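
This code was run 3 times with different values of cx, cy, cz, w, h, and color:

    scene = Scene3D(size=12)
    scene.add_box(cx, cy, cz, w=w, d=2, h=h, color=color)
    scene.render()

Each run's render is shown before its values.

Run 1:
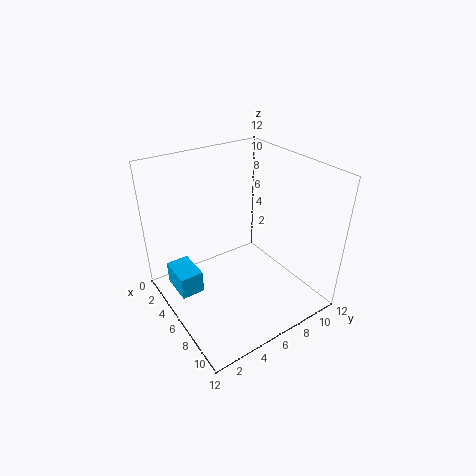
cx = 2; cy = 1; cz = 1; w = 3; h = 2; color = 'deepskyblue'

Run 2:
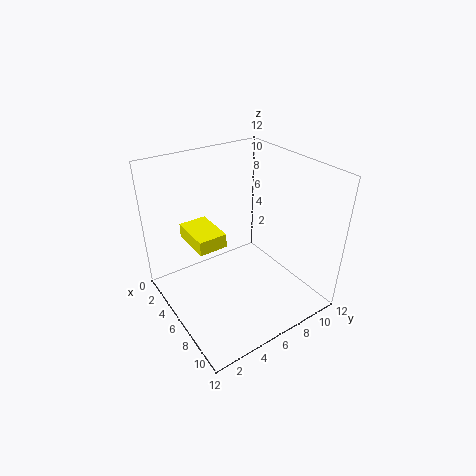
cx = 6; cy = 1; cz = 8; w = 3; h = 1; color = 'yellow'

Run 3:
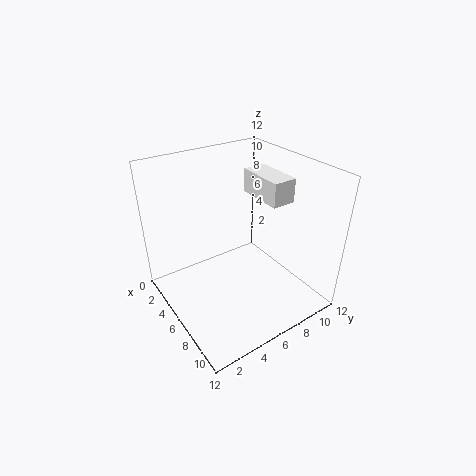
cx = 4; cy = 8; cz = 9; w = 4; h = 2; color = 'white'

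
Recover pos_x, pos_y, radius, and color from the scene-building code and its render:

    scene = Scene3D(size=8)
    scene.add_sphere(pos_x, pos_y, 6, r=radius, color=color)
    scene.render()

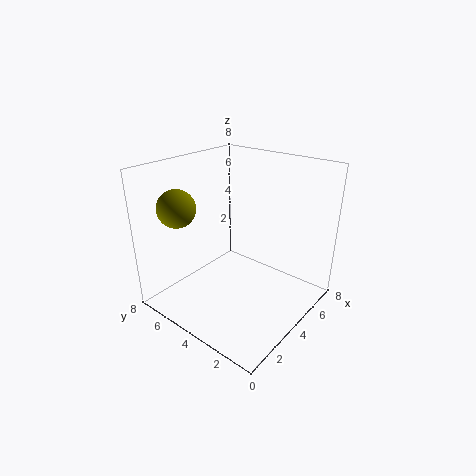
pos_x = 1.5; pos_y = 6; radius = 1; color = 'olive'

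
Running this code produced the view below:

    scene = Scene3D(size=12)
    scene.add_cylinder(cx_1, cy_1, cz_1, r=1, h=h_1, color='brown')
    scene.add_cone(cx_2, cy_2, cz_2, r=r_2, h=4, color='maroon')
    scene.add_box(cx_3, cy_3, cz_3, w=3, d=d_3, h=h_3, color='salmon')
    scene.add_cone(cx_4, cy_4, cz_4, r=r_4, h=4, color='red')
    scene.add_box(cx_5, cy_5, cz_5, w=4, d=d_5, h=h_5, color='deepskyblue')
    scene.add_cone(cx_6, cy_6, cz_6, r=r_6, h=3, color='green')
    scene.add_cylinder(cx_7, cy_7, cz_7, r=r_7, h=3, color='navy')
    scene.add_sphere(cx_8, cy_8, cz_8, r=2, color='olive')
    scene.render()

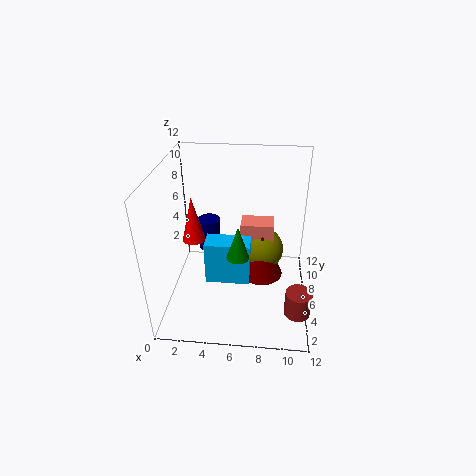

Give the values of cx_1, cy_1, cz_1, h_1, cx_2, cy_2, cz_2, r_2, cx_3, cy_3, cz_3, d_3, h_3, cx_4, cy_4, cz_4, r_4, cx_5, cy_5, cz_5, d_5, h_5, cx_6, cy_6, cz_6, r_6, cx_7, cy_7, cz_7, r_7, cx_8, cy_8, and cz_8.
cx_1 = 11; cy_1 = 2; cz_1 = 2; h_1 = 2; cx_2 = 8; cy_2 = 8; cz_2 = 1; r_2 = 2; cx_3 = 6; cy_3 = 8; cz_3 = 4; d_3 = 2; h_3 = 2; cx_4 = 2; cy_4 = 7; cz_4 = 5; r_4 = 1; cx_5 = 3; cy_5 = 6; cz_5 = 1; d_5 = 2; h_5 = 4; cx_6 = 6; cy_6 = 6; cz_6 = 4; r_6 = 1; cx_7 = 3; cy_7 = 9; cz_7 = 3; r_7 = 1; cx_8 = 8; cy_8 = 9; cz_8 = 3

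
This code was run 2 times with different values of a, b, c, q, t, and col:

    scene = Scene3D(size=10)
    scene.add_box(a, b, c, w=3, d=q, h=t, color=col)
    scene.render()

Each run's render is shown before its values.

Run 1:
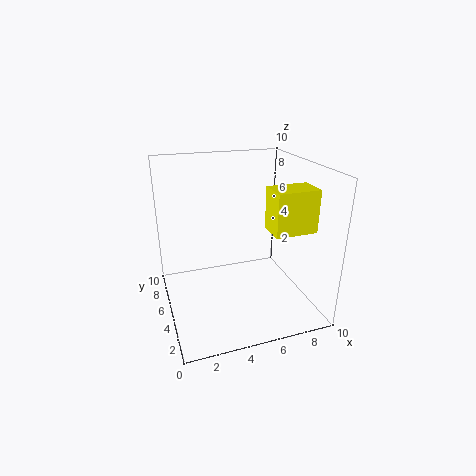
a = 7
b = 3
c = 5.5
q = 2
t = 3
col = 'yellow'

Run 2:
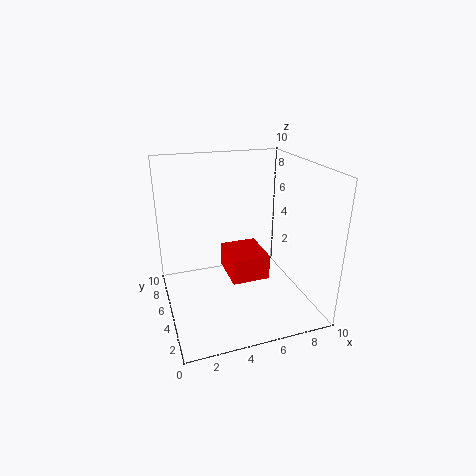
a = 5
b = 6
c = 0.5
q = 3.5
t = 2
col = 'red'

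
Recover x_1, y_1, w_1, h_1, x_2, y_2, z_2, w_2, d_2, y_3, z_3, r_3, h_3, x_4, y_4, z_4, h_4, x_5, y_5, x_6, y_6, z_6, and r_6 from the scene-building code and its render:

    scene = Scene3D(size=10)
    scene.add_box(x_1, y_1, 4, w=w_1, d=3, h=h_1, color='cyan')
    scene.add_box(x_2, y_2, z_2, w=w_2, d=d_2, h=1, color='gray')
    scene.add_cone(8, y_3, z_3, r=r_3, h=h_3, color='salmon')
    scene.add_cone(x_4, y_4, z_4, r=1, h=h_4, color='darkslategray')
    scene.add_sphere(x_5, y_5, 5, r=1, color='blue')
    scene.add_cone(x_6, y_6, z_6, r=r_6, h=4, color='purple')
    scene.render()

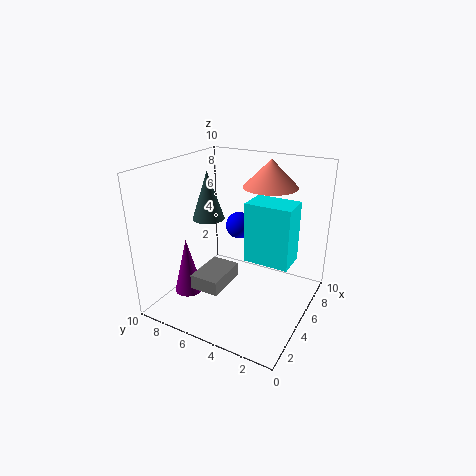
x_1 = 4; y_1 = 1; w_1 = 2; h_1 = 4; x_2 = 2; y_2 = 5; z_2 = 2; w_2 = 3; d_2 = 2; y_3 = 4; z_3 = 8; r_3 = 2; h_3 = 2; x_4 = 3; y_4 = 6; z_4 = 7; h_4 = 3; x_5 = 7; y_5 = 6; x_6 = 3; y_6 = 8; z_6 = 1; r_6 = 1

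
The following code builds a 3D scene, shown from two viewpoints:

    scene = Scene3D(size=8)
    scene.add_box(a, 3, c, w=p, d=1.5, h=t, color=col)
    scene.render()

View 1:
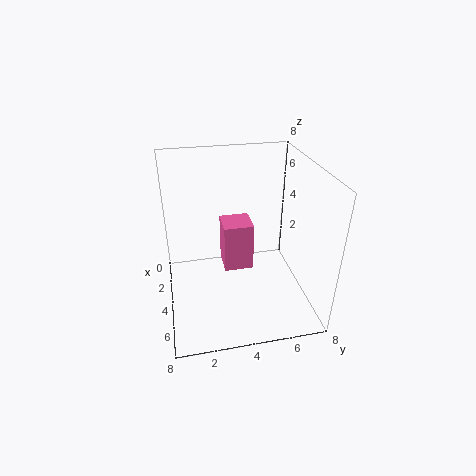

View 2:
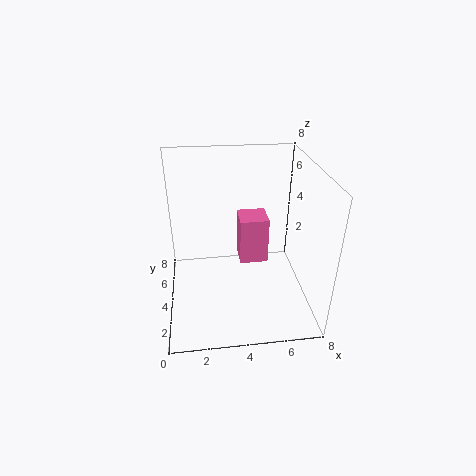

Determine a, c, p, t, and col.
a = 4; c = 3; p = 1.5; t = 2.5; col = 'hotpink'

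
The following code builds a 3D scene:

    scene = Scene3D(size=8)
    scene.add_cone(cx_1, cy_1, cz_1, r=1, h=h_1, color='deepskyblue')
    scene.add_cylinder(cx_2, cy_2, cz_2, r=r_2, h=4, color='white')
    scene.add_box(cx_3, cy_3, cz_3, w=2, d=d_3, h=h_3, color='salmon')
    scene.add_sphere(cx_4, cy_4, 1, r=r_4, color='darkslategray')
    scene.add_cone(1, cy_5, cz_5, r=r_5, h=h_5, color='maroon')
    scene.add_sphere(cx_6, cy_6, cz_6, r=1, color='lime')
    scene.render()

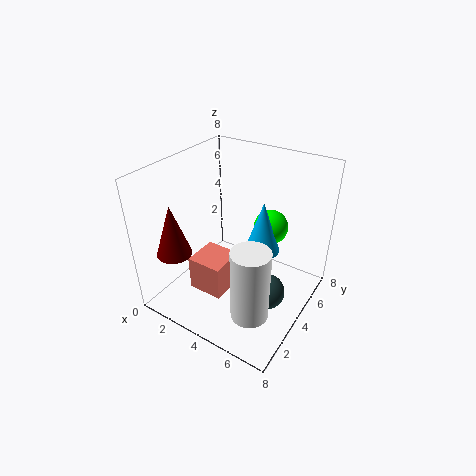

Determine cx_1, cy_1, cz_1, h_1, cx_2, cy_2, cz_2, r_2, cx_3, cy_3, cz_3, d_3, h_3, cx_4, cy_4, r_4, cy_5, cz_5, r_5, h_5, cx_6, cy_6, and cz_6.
cx_1 = 5, cy_1 = 5, cz_1 = 3, h_1 = 3, cx_2 = 6, cy_2 = 2, cz_2 = 1, r_2 = 1, cx_3 = 2, cy_3 = 2, cz_3 = 1, d_3 = 2, h_3 = 2, cx_4 = 6, cy_4 = 4, r_4 = 1, cy_5 = 2, cz_5 = 3, r_5 = 1, h_5 = 3, cx_6 = 5, cy_6 = 6, cz_6 = 4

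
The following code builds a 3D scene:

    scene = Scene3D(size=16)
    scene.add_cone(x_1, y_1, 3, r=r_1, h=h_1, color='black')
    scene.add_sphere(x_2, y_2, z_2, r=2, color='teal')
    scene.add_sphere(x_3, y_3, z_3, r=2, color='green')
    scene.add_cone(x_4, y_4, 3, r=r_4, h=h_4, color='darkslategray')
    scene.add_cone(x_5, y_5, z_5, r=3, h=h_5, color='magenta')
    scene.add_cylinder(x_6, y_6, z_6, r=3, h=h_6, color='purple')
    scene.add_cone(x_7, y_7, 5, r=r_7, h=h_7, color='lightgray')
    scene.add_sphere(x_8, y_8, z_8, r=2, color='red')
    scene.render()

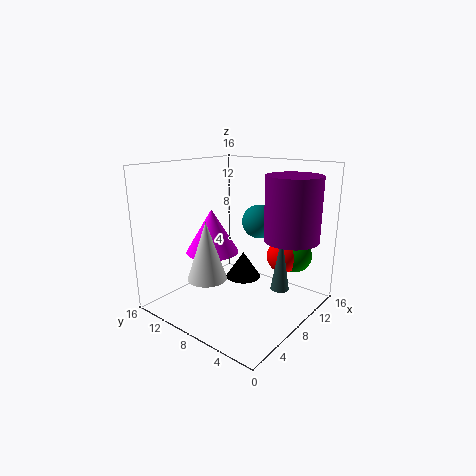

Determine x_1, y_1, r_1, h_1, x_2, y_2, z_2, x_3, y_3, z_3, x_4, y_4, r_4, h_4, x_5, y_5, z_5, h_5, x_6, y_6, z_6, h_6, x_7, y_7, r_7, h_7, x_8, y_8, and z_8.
x_1 = 9, y_1 = 8, r_1 = 2, h_1 = 3, x_2 = 12, y_2 = 8, z_2 = 9, x_3 = 14, y_3 = 4, z_3 = 5, x_4 = 9, y_4 = 3, r_4 = 1, h_4 = 6, x_5 = 7, y_5 = 11, z_5 = 6, h_5 = 5, x_6 = 11, y_6 = 3, z_6 = 8, h_6 = 7, x_7 = 3, y_7 = 8, r_7 = 2, h_7 = 6, x_8 = 13, y_8 = 5, z_8 = 5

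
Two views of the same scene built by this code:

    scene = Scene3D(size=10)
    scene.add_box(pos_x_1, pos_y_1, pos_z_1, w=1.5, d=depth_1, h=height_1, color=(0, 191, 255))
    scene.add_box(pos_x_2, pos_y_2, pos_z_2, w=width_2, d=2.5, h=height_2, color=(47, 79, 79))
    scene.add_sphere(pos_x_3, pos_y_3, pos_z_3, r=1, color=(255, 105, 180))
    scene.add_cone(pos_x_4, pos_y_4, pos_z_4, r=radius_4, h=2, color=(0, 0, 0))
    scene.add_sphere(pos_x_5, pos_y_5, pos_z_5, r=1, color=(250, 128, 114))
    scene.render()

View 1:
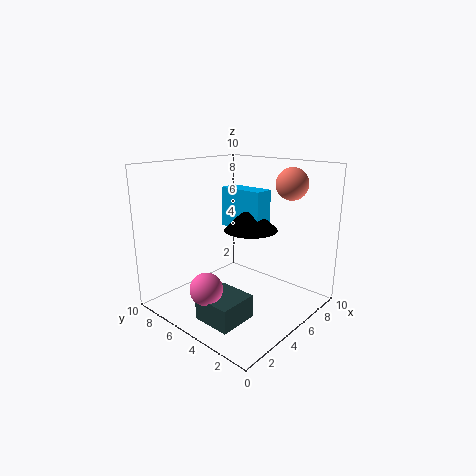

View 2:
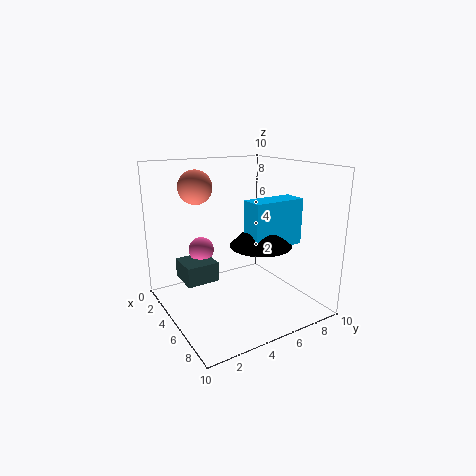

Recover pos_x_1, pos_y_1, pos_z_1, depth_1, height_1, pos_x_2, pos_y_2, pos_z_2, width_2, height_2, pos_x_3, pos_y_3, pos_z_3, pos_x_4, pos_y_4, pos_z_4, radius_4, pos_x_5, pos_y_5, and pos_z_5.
pos_x_1 = 6.5, pos_y_1 = 4.5, pos_z_1 = 5, depth_1 = 3.5, height_1 = 3, pos_x_2 = 0.5, pos_y_2 = 2, pos_z_2 = 1, width_2 = 2.5, height_2 = 1.5, pos_x_3 = 1, pos_y_3 = 4, pos_z_3 = 3, pos_x_4 = 7, pos_y_4 = 5.5, pos_z_4 = 5, radius_4 = 2, pos_x_5 = 6, pos_y_5 = 1.5, pos_z_5 = 9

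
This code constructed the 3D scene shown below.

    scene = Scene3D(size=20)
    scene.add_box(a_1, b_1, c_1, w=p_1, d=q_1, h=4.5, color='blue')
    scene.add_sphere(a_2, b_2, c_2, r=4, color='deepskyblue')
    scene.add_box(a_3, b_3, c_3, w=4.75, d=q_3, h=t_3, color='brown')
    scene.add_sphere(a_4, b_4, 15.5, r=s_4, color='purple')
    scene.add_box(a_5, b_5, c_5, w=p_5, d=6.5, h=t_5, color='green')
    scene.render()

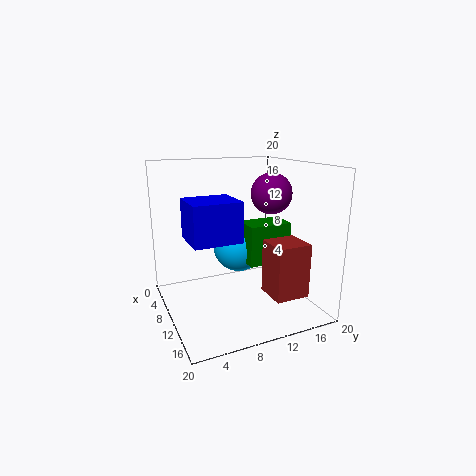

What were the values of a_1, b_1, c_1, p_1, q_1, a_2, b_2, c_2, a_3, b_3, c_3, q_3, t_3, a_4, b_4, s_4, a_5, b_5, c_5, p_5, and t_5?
a_1 = 13.75; b_1 = 1.25; c_1 = 12.5; p_1 = 5; q_1 = 5.5; a_2 = 4.75; b_2 = 12.5; c_2 = 6.75; a_3 = 10.75; b_3 = 13.5; c_3 = 1.75; q_3 = 5; t_3 = 7.75; a_4 = 8.5; b_4 = 16; s_4 = 3; a_5 = 6; b_5 = 12; c_5 = 5.25; p_5 = 4.25; t_5 = 6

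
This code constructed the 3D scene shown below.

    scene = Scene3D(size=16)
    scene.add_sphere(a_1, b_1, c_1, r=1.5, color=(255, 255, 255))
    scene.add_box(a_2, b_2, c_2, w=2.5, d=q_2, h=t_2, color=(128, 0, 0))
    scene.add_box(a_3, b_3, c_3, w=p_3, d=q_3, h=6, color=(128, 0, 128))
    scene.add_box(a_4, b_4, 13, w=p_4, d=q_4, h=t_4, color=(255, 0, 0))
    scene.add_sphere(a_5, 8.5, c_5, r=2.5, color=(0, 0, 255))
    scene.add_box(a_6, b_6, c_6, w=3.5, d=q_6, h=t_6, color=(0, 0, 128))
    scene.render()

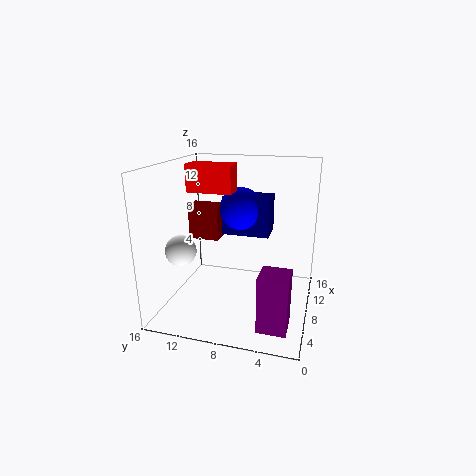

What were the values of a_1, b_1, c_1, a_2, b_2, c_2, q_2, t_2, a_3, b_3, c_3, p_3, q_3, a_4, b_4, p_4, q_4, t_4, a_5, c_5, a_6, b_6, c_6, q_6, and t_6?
a_1 = 2; b_1 = 12; c_1 = 8.5; a_2 = 12.5; b_2 = 12; c_2 = 5.5; q_2 = 4; t_2 = 4.5; a_3 = 2; b_3 = 1.5; c_3 = 0.5; p_3 = 3; q_3 = 3; a_4 = 7; b_4 = 8.5; p_4 = 2.5; q_4 = 5; t_4 = 3; a_5 = 11; c_5 = 10.5; a_6 = 10; b_6 = 5; c_6 = 7.5; q_6 = 5.5; t_6 = 4.5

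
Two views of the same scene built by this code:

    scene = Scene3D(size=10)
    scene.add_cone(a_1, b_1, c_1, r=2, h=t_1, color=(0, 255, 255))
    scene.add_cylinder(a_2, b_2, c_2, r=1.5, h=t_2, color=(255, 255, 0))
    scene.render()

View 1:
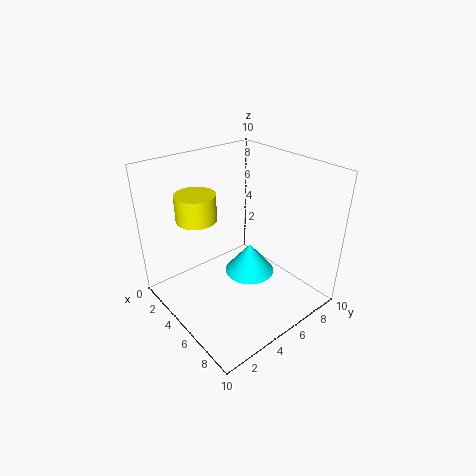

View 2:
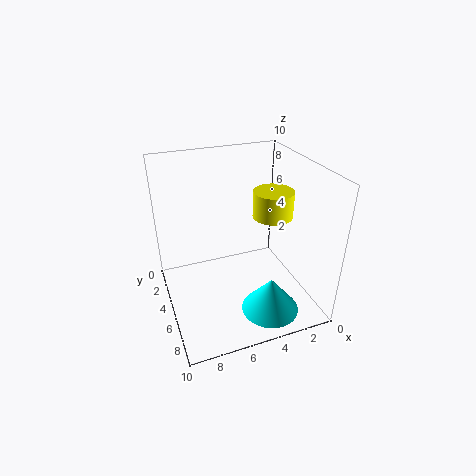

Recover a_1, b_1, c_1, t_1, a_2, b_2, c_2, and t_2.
a_1 = 3.5
b_1 = 7.5
c_1 = 0.25
t_1 = 2.5
a_2 = 1.75
b_2 = 3.75
c_2 = 5.5
t_2 = 2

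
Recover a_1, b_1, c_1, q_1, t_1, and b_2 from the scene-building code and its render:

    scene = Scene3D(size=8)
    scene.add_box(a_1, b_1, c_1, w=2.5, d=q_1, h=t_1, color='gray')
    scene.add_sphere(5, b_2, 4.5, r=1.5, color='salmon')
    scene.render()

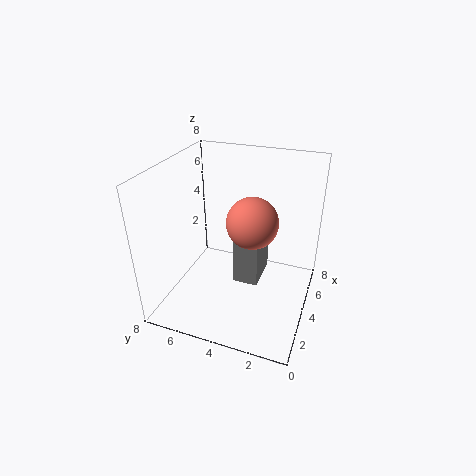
a_1 = 4.5
b_1 = 3
c_1 = 0.5
q_1 = 1.5
t_1 = 3
b_2 = 3.5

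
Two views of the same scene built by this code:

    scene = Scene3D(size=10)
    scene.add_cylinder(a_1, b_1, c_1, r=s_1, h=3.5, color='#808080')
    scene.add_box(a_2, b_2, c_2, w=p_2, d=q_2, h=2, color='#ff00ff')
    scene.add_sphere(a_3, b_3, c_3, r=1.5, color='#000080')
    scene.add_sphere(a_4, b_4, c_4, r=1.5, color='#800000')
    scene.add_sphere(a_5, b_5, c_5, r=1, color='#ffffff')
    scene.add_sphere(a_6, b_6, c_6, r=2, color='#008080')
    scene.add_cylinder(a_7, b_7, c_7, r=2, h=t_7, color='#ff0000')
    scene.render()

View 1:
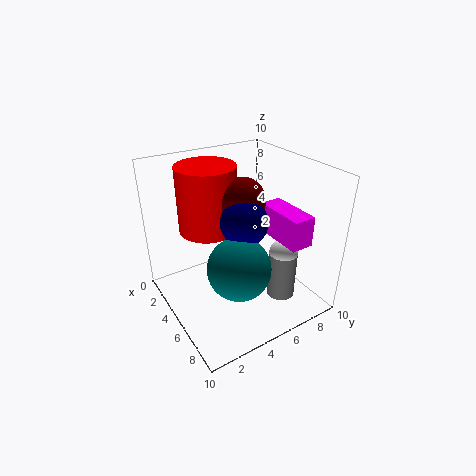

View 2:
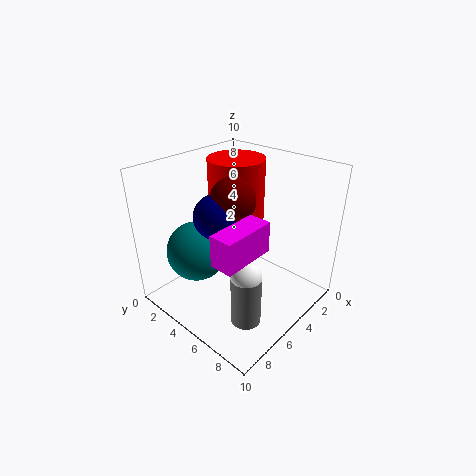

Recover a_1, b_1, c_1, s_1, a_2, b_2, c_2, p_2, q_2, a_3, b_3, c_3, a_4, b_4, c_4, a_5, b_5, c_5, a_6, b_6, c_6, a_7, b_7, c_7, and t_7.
a_1 = 7; b_1 = 7.5; c_1 = 0.5; s_1 = 1; a_2 = 5.5; b_2 = 6.5; c_2 = 5.5; p_2 = 3.5; q_2 = 1.5; a_3 = 6.5; b_3 = 4.5; c_3 = 7; a_4 = 5.5; b_4 = 5; c_4 = 8; a_5 = 7; b_5 = 7.5; c_5 = 4; a_6 = 7.5; b_6 = 3.5; c_6 = 4.5; a_7 = 3.5; b_7 = 3.5; c_7 = 5.5; t_7 = 4.5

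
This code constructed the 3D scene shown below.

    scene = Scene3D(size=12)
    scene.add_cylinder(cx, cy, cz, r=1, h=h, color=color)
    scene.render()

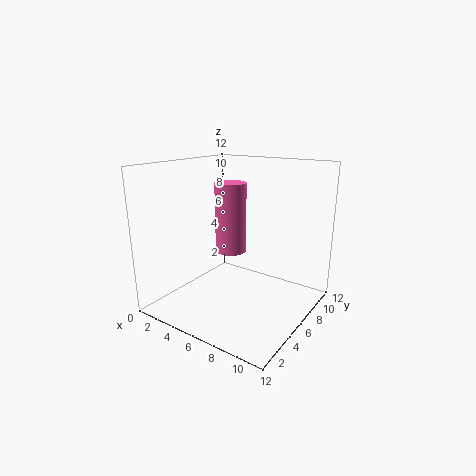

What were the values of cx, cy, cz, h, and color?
cx = 8.5, cy = 1.5, cz = 7, h = 4.5, color = 'hotpink'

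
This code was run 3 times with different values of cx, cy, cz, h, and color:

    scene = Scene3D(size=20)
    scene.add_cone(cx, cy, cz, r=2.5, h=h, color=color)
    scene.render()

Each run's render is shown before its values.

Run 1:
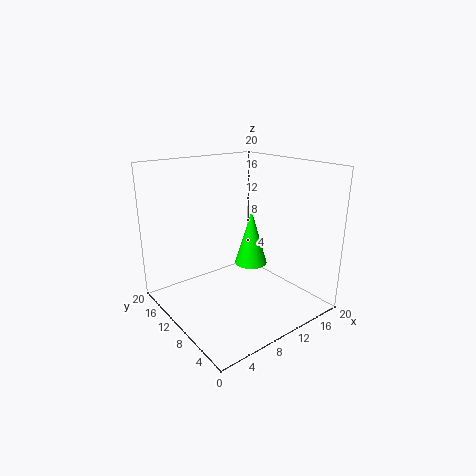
cx = 14.5, cy = 12.5, cz = 4, h = 8.5, color = 'lime'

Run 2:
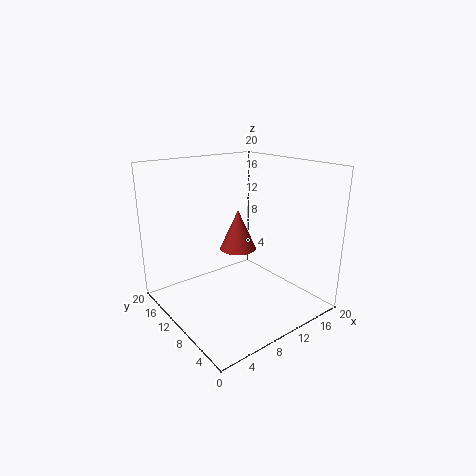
cx = 10, cy = 10, cz = 8.5, h = 5.5, color = 'brown'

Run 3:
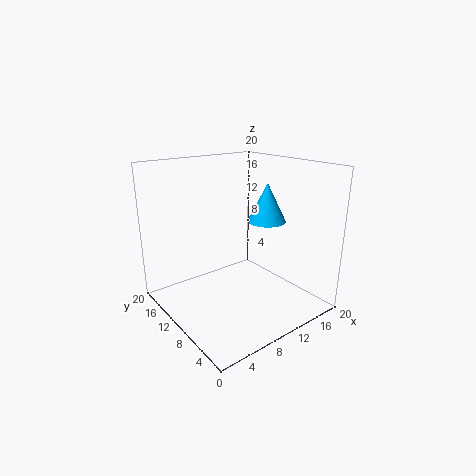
cx = 12, cy = 6.5, cz = 13, h = 5, color = 'deepskyblue'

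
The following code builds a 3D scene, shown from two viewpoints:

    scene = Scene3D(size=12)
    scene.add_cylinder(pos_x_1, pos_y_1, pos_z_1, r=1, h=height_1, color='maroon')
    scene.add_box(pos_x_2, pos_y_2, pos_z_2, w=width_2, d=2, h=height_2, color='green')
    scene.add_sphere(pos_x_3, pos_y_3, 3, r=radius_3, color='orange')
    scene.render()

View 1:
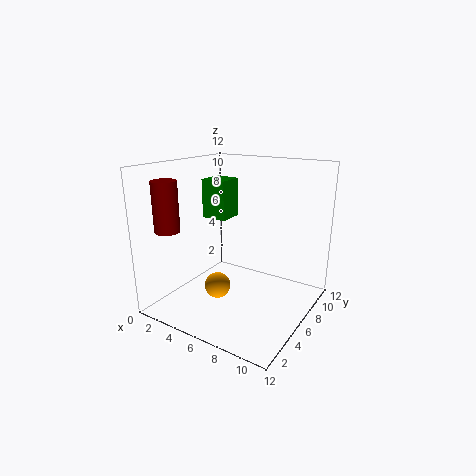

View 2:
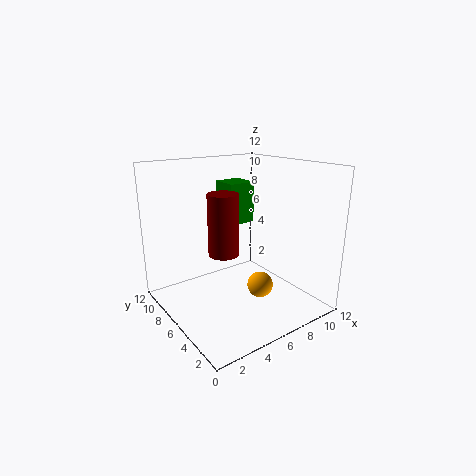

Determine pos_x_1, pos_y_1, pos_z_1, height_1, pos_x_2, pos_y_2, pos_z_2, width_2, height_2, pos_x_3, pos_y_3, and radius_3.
pos_x_1 = 2; pos_y_1 = 2; pos_z_1 = 7; height_1 = 4; pos_x_2 = 4; pos_y_2 = 4; pos_z_2 = 8; width_2 = 2; height_2 = 3; pos_x_3 = 6; pos_y_3 = 3; radius_3 = 1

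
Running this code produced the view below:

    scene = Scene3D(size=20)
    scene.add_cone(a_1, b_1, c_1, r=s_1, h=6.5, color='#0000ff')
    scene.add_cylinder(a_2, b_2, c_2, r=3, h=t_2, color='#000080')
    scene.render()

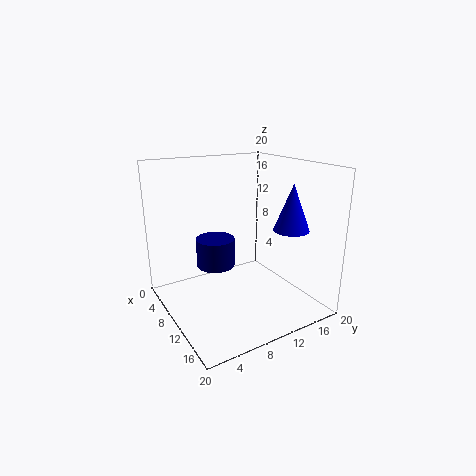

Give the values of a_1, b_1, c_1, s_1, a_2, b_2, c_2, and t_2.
a_1 = 13.5, b_1 = 16.5, c_1 = 11, s_1 = 2.5, a_2 = 4, b_2 = 9.5, c_2 = 3.5, t_2 = 4.5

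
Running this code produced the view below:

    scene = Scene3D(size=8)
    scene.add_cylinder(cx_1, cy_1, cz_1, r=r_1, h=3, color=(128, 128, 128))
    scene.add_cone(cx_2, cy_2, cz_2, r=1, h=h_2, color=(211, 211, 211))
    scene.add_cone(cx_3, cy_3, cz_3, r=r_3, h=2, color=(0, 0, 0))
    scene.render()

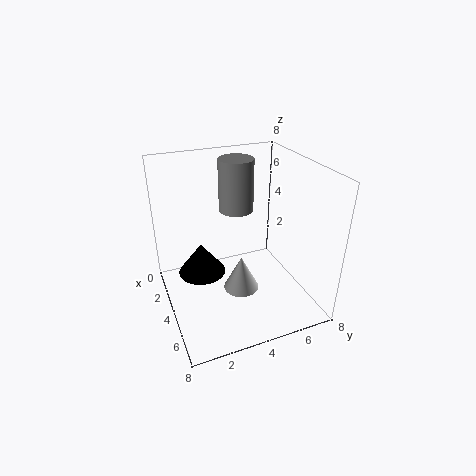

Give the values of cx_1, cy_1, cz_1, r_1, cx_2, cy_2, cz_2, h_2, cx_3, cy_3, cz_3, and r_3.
cx_1 = 2.5; cy_1 = 4.5; cz_1 = 5; r_1 = 1; cx_2 = 4.5; cy_2 = 4; cz_2 = 1; h_2 = 2; cx_3 = 1.5; cy_3 = 2.5; cz_3 = 0.5; r_3 = 1.5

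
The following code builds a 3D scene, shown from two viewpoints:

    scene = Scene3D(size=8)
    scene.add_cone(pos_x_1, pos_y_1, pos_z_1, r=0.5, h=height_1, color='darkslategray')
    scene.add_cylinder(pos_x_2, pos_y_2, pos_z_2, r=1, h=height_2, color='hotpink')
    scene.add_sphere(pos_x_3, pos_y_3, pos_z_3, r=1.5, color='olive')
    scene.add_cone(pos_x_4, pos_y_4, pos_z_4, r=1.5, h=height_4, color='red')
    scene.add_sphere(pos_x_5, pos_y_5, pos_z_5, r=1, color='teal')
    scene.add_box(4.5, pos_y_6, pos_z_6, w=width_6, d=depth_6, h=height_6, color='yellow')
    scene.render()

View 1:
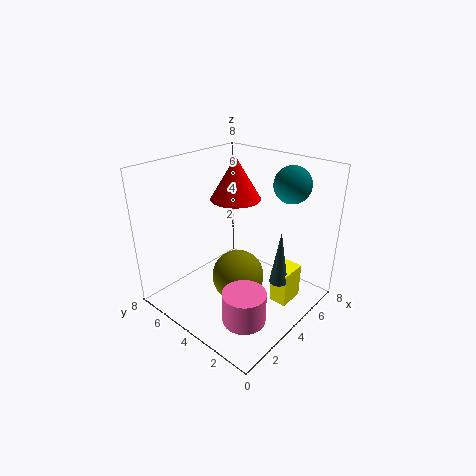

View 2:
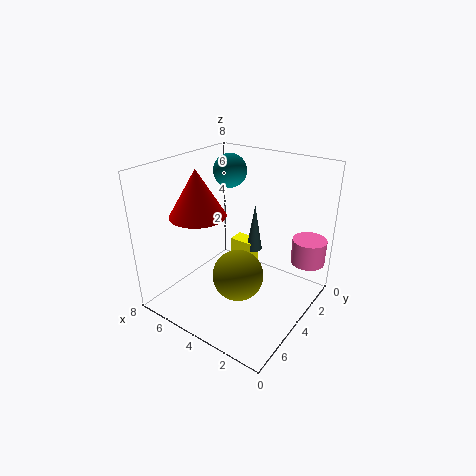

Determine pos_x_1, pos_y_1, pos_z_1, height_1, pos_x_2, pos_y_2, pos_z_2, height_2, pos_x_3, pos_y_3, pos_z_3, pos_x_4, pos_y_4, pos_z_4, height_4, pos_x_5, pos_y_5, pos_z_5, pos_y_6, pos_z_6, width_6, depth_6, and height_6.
pos_x_1 = 4.5; pos_y_1 = 1.5; pos_z_1 = 2; height_1 = 3; pos_x_2 = 1; pos_y_2 = 1; pos_z_2 = 2; height_2 = 1.5; pos_x_3 = 4; pos_y_3 = 4; pos_z_3 = 1.5; pos_x_4 = 5.5; pos_y_4 = 5.5; pos_z_4 = 5.5; height_4 = 2.5; pos_x_5 = 6; pos_y_5 = 2; pos_z_5 = 7; pos_y_6 = 1; pos_z_6 = 0.5; width_6 = 1.5; depth_6 = 1; height_6 = 2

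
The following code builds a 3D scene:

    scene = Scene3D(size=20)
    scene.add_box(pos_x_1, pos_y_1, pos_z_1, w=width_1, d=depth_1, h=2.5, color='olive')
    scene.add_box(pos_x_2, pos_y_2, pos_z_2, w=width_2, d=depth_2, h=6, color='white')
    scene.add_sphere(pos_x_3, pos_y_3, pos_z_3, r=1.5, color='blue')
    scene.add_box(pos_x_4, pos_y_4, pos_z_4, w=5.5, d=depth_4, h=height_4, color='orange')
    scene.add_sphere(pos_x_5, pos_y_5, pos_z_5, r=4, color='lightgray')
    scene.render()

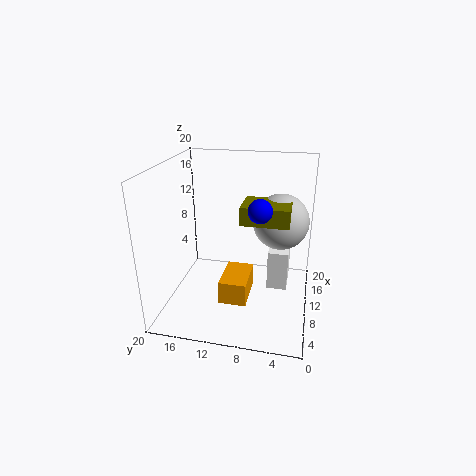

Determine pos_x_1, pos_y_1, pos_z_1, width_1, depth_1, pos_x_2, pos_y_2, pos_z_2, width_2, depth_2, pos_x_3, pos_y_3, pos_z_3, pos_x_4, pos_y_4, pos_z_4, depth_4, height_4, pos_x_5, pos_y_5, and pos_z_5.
pos_x_1 = 8.5
pos_y_1 = 3
pos_z_1 = 12.5
width_1 = 5
depth_1 = 6.5
pos_x_2 = 12
pos_y_2 = 3
pos_z_2 = 1
width_2 = 5.5
depth_2 = 3
pos_x_3 = 6.5
pos_y_3 = 6.5
pos_z_3 = 15.5
pos_x_4 = 3
pos_y_4 = 7.5
pos_z_4 = 4
depth_4 = 3.5
height_4 = 3
pos_x_5 = 13.5
pos_y_5 = 4.5
pos_z_5 = 11.5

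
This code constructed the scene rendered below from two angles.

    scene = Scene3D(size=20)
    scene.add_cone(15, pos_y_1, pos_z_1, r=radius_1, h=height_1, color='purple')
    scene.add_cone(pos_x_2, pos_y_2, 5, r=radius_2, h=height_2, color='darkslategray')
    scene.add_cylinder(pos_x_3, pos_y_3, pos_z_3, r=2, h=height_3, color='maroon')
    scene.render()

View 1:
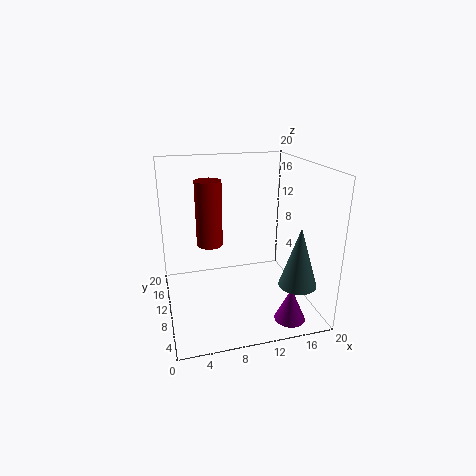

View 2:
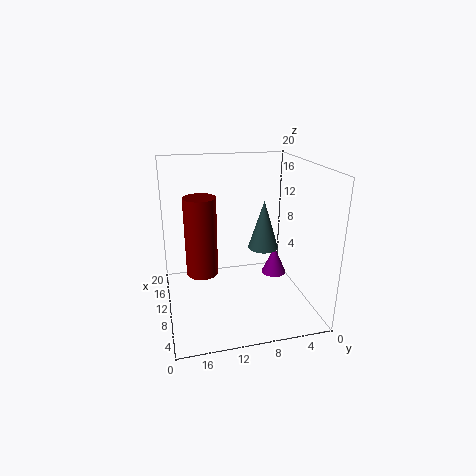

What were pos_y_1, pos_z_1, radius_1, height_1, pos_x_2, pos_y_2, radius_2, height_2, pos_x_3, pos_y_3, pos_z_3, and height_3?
pos_y_1 = 2.5, pos_z_1 = 1, radius_1 = 2, height_1 = 4.5, pos_x_2 = 16.5, pos_y_2 = 4, radius_2 = 2.5, height_2 = 8, pos_x_3 = 7, pos_y_3 = 15.5, pos_z_3 = 7, height_3 = 10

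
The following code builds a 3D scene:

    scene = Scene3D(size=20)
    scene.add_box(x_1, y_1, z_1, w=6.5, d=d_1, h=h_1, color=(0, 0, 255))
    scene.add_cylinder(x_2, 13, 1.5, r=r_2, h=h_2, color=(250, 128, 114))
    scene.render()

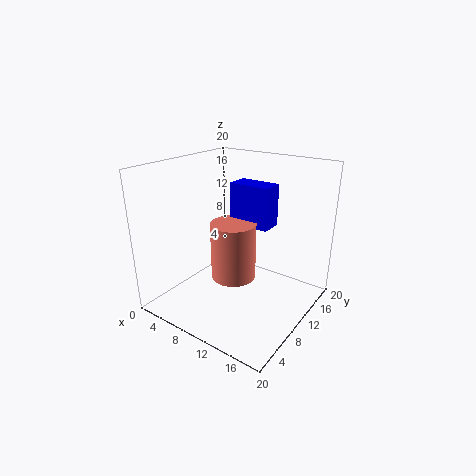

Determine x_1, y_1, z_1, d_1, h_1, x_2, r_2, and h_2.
x_1 = 5
y_1 = 15
z_1 = 9.5
d_1 = 3.5
h_1 = 6.5
x_2 = 7
r_2 = 3.5
h_2 = 9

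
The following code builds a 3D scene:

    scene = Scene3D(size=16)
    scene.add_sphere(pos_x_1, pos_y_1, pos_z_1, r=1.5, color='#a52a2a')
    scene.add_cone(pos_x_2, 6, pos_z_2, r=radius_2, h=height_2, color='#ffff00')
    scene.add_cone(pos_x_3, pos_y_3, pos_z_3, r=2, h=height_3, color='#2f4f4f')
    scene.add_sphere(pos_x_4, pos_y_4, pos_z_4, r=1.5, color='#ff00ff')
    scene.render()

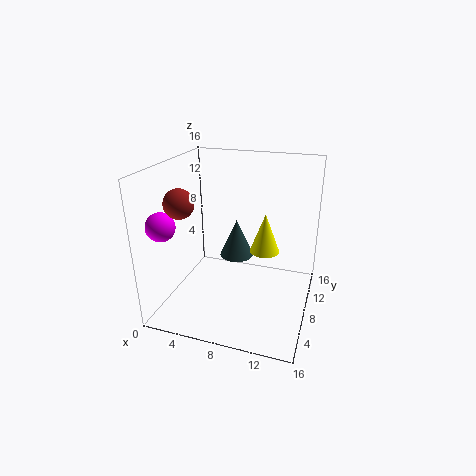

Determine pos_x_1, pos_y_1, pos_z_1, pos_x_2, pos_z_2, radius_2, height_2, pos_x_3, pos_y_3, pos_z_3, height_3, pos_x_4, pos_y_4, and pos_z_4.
pos_x_1 = 3.5, pos_y_1 = 3.5, pos_z_1 = 13, pos_x_2 = 11.5, pos_z_2 = 8, radius_2 = 1.5, height_2 = 4, pos_x_3 = 7, pos_y_3 = 10.5, pos_z_3 = 4.5, height_3 = 4.5, pos_x_4 = 1.5, pos_y_4 = 3, pos_z_4 = 10.5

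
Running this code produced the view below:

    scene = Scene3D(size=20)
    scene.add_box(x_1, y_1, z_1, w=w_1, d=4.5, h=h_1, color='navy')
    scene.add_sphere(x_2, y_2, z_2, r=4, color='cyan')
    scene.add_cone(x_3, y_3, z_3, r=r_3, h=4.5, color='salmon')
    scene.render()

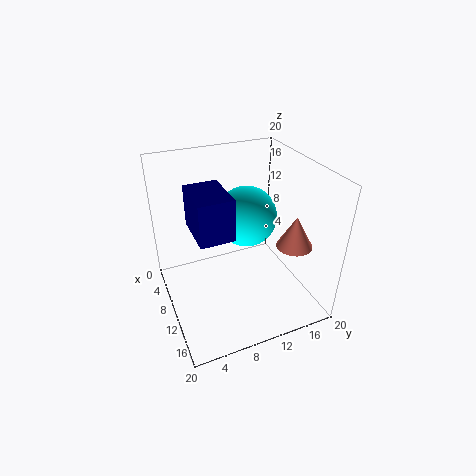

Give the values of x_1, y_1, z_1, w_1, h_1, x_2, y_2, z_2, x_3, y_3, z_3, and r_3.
x_1 = 7.5, y_1 = 3.5, z_1 = 12.5, w_1 = 6.5, h_1 = 5.5, x_2 = 10.5, y_2 = 11, z_2 = 13.5, x_3 = 13.5, y_3 = 17, z_3 = 9, r_3 = 2.5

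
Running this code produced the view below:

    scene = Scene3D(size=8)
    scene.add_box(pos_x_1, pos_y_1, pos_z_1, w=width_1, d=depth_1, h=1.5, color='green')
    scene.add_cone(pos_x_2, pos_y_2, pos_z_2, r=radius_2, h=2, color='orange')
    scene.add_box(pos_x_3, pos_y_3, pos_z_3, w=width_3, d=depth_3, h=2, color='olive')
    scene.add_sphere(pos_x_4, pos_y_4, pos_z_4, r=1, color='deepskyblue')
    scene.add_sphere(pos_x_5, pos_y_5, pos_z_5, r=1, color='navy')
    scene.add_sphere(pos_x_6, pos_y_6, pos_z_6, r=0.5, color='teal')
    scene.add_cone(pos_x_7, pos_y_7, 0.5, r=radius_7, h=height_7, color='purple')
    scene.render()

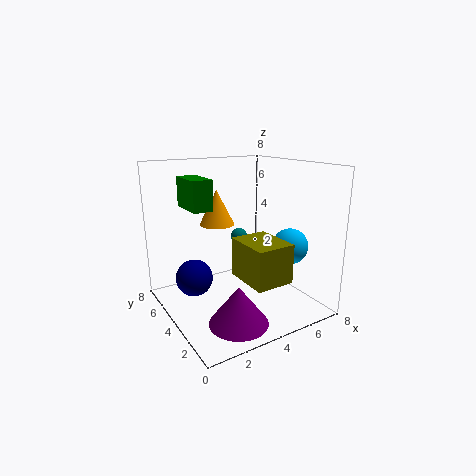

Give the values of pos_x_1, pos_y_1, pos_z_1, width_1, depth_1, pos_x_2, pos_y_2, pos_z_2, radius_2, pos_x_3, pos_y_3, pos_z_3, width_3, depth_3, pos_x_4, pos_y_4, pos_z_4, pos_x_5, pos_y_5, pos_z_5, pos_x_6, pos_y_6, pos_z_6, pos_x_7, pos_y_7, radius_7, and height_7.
pos_x_1 = 1; pos_y_1 = 3; pos_z_1 = 6; width_1 = 1; depth_1 = 2; pos_x_2 = 3.5; pos_y_2 = 5.5; pos_z_2 = 4.5; radius_2 = 1; pos_x_3 = 3; pos_y_3 = 0.5; pos_z_3 = 2.5; width_3 = 2; depth_3 = 2.5; pos_x_4 = 6.5; pos_y_4 = 2.5; pos_z_4 = 3.5; pos_x_5 = 1.5; pos_y_5 = 4.5; pos_z_5 = 2; pos_x_6 = 5; pos_y_6 = 5.5; pos_z_6 = 3.5; pos_x_7 = 2.5; pos_y_7 = 1.5; radius_7 = 1.5; height_7 = 2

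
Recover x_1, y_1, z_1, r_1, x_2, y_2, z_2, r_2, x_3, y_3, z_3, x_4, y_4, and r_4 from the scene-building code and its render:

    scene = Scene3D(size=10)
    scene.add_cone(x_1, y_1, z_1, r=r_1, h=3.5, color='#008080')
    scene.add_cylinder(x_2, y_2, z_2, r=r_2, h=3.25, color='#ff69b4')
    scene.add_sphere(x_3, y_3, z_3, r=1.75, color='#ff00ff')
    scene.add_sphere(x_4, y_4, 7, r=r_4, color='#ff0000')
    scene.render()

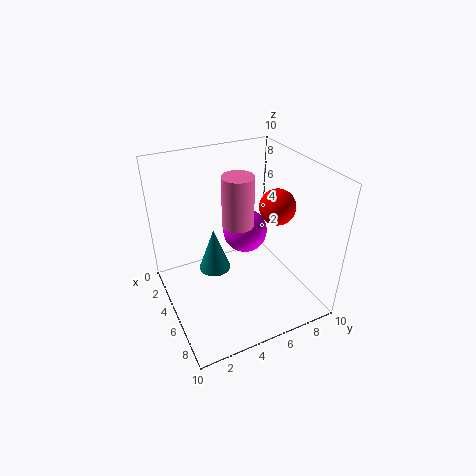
x_1 = 2.25; y_1 = 4.25; z_1 = 0.75; r_1 = 1.25; x_2 = 6; y_2 = 4.5; z_2 = 6.75; r_2 = 1; x_3 = 2.25; y_3 = 7; z_3 = 3.5; x_4 = 5.5; y_4 = 7.75; r_4 = 1.25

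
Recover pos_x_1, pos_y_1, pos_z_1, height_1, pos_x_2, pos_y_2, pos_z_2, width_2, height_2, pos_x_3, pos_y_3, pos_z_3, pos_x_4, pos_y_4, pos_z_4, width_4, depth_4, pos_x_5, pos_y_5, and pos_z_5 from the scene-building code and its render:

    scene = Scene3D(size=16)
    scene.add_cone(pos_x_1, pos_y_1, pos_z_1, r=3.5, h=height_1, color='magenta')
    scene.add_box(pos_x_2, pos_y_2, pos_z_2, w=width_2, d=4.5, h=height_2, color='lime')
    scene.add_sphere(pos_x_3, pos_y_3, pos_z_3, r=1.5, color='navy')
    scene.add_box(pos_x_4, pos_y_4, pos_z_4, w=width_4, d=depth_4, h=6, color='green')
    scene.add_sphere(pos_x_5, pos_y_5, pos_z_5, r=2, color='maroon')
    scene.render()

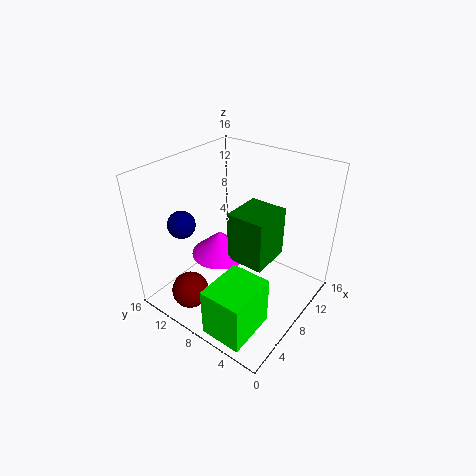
pos_x_1 = 9
pos_y_1 = 11.5
pos_z_1 = 4
height_1 = 3
pos_x_2 = 0.5
pos_y_2 = 2.5
pos_z_2 = 0.5
width_2 = 5.5
height_2 = 5.5
pos_x_3 = 4
pos_y_3 = 12.5
pos_z_3 = 10
pos_x_4 = 8
pos_y_4 = 5
pos_z_4 = 4.5
width_4 = 5
depth_4 = 4.5
pos_x_5 = 2.5
pos_y_5 = 10.5
pos_z_5 = 3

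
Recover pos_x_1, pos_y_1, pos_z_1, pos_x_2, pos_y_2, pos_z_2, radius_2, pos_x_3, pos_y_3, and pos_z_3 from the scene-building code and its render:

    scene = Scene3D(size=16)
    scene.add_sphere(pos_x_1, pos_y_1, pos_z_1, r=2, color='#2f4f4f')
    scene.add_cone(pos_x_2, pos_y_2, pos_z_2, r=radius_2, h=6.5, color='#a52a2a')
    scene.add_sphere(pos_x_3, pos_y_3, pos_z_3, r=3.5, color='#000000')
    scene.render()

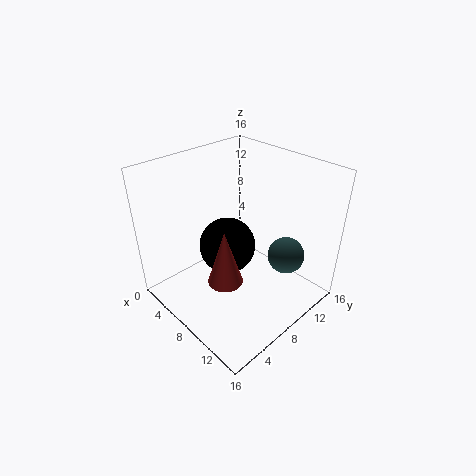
pos_x_1 = 12.5; pos_y_1 = 11; pos_z_1 = 6.5; pos_x_2 = 8; pos_y_2 = 6; pos_z_2 = 3; radius_2 = 2; pos_x_3 = 4.5; pos_y_3 = 9.5; pos_z_3 = 4.5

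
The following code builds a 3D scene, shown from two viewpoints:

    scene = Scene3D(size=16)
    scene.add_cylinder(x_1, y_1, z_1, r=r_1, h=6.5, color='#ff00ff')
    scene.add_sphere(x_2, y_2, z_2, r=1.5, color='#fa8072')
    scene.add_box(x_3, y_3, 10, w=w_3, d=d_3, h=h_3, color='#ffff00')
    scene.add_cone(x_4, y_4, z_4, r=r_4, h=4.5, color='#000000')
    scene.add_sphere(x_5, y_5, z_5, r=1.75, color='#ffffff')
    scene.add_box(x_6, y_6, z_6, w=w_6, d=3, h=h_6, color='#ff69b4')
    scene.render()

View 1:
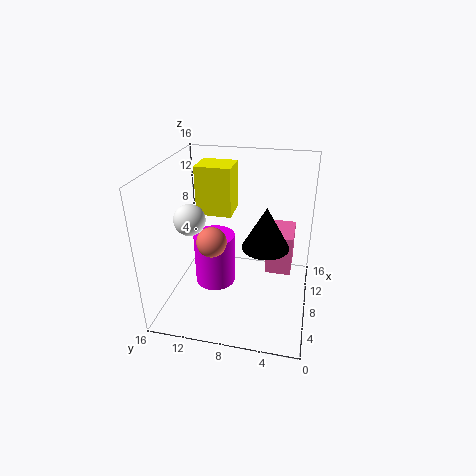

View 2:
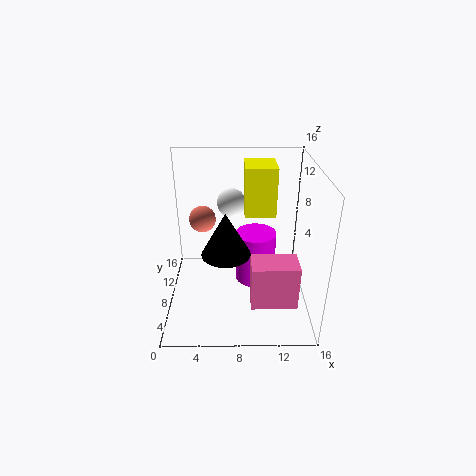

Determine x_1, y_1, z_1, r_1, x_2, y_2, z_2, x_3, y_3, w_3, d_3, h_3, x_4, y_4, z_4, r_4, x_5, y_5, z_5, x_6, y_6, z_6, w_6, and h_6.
x_1 = 10.25, y_1 = 11.5, z_1 = 0.25, r_1 = 2.5, x_2 = 4, y_2 = 9.75, z_2 = 9.5, x_3 = 8.75, y_3 = 9, w_3 = 3.5, d_3 = 4, h_3 = 5.5, x_4 = 6.75, y_4 = 4.75, z_4 = 8, r_4 = 2.5, x_5 = 7.25, y_5 = 13.25, z_5 = 10, x_6 = 9.25, y_6 = 2, z_6 = 3, w_6 = 4.75, h_6 = 4.75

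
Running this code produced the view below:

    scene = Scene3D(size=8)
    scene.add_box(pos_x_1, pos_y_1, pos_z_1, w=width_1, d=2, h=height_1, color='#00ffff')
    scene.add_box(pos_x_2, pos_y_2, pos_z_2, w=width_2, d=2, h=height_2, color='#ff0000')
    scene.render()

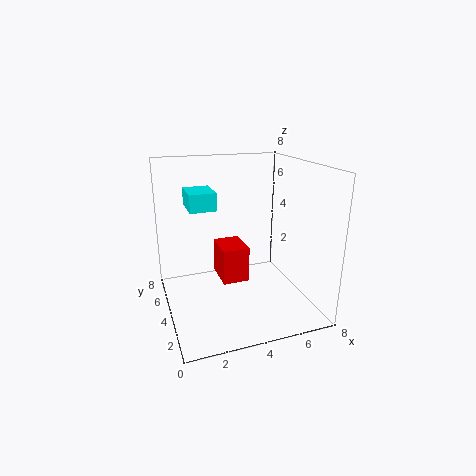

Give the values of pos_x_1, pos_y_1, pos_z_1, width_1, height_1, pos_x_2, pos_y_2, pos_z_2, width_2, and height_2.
pos_x_1 = 1.5
pos_y_1 = 4.5
pos_z_1 = 5.5
width_1 = 1.5
height_1 = 1
pos_x_2 = 3
pos_y_2 = 3.5
pos_z_2 = 1.5
width_2 = 1.5
height_2 = 2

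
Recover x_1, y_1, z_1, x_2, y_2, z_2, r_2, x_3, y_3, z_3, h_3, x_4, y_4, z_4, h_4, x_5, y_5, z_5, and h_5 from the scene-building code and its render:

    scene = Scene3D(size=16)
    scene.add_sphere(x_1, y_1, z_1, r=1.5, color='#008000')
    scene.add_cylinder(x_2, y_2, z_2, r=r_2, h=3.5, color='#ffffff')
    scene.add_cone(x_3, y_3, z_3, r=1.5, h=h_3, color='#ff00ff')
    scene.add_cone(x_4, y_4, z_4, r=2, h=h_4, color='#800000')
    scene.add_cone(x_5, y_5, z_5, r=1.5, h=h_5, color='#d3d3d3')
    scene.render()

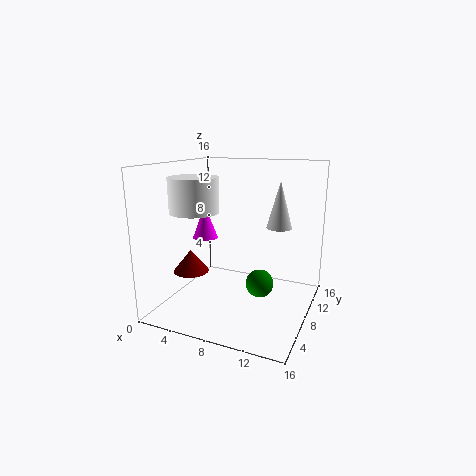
x_1 = 11; y_1 = 7; z_1 = 3.5; x_2 = 5; y_2 = 4; z_2 = 11.5; r_2 = 2.5; x_3 = 3; y_3 = 9.5; z_3 = 7; h_3 = 4; x_4 = 3; y_4 = 6; z_4 = 4; h_4 = 2.5; x_5 = 11.5; y_5 = 12; z_5 = 8.5; h_5 = 5.5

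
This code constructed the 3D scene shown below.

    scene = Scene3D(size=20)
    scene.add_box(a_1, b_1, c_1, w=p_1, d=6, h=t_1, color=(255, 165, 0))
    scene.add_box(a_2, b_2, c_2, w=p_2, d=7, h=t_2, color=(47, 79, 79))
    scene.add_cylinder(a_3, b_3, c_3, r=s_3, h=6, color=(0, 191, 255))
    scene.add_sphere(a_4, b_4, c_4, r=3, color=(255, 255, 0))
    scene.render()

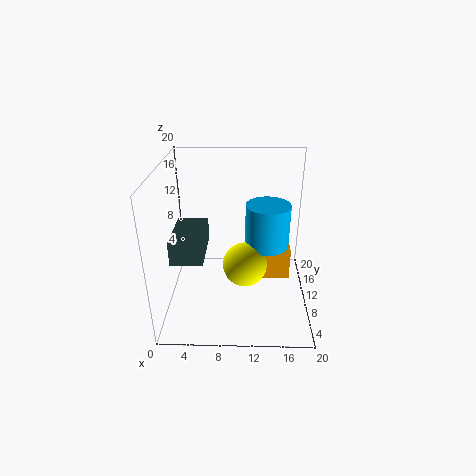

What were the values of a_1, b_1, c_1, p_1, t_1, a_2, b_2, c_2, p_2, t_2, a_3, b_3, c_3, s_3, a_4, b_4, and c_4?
a_1 = 13, b_1 = 13, c_1 = 1, p_1 = 5, t_1 = 5, a_2 = 2, b_2 = 3, c_2 = 10, p_2 = 4, t_2 = 3, a_3 = 14, b_3 = 10, c_3 = 9, s_3 = 3, a_4 = 11, b_4 = 8, c_4 = 7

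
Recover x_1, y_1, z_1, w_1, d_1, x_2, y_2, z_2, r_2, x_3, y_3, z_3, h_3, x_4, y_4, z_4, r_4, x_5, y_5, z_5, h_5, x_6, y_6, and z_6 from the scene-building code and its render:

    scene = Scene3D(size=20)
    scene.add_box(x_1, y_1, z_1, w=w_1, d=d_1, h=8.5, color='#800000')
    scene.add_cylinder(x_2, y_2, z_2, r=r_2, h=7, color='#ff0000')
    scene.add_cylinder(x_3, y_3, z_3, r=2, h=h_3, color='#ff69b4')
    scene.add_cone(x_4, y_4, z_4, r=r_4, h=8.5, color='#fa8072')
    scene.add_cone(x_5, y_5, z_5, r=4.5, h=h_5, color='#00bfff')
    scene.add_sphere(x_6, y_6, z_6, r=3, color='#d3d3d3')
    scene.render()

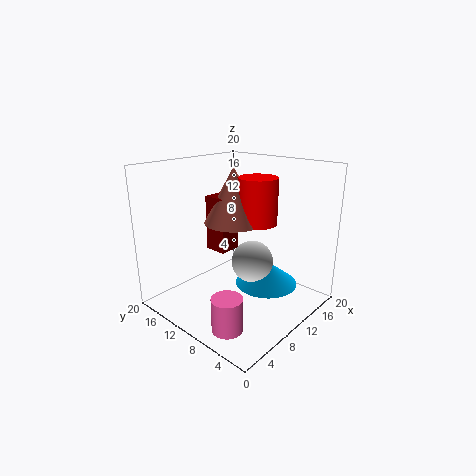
x_1 = 11; y_1 = 14; z_1 = 6; w_1 = 3.5; d_1 = 3.5; x_2 = 15.5; y_2 = 11; z_2 = 10.5; r_2 = 3; x_3 = 3.5; y_3 = 6; z_3 = 0.5; h_3 = 4.5; x_4 = 13.5; y_4 = 14; z_4 = 10.5; r_4 = 4.5; x_5 = 13.5; y_5 = 7.5; z_5 = 2.5; h_5 = 3.5; x_6 = 12; y_6 = 9; z_6 = 6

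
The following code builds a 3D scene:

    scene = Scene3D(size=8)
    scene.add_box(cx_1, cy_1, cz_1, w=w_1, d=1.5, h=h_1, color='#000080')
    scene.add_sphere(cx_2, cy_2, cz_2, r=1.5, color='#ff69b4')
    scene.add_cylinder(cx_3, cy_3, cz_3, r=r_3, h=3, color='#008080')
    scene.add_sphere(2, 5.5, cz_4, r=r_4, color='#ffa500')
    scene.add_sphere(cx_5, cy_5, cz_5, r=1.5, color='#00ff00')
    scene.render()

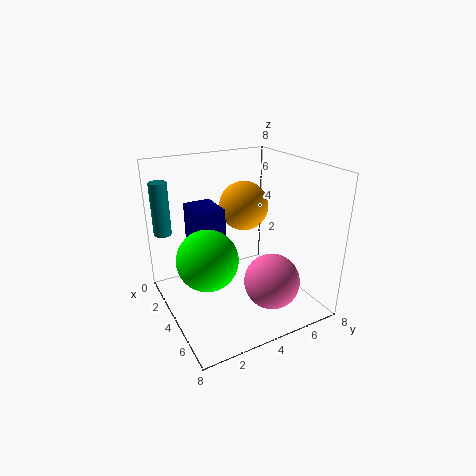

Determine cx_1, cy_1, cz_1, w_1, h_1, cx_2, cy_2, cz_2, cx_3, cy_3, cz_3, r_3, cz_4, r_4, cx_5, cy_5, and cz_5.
cx_1 = 2.5; cy_1 = 1.5; cz_1 = 2.5; w_1 = 2; h_1 = 3.5; cx_2 = 6; cy_2 = 5; cz_2 = 2; cx_3 = 1.5; cy_3 = 0.5; cz_3 = 4; r_3 = 0.5; cz_4 = 5; r_4 = 1.5; cx_5 = 5.5; cy_5 = 1.5; cz_5 = 4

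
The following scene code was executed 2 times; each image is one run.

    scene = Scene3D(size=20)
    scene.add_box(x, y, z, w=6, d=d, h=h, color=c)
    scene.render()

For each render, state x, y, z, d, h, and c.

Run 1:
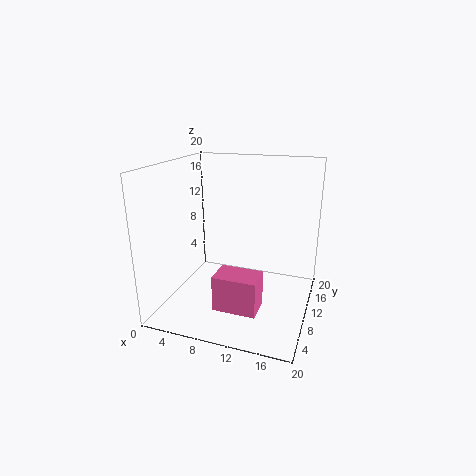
x = 8
y = 5
z = 1
d = 4
h = 5
c = 'hotpink'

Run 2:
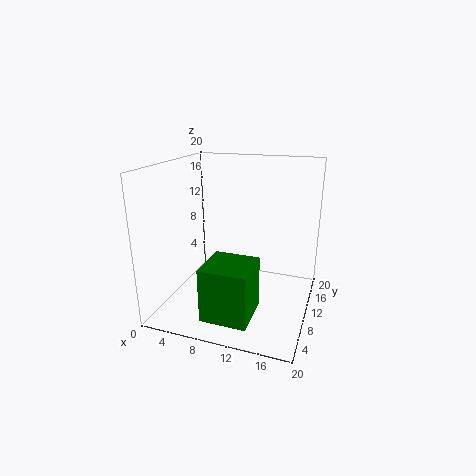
x = 8
y = 1
z = 2
d = 6
h = 7
c = 'green'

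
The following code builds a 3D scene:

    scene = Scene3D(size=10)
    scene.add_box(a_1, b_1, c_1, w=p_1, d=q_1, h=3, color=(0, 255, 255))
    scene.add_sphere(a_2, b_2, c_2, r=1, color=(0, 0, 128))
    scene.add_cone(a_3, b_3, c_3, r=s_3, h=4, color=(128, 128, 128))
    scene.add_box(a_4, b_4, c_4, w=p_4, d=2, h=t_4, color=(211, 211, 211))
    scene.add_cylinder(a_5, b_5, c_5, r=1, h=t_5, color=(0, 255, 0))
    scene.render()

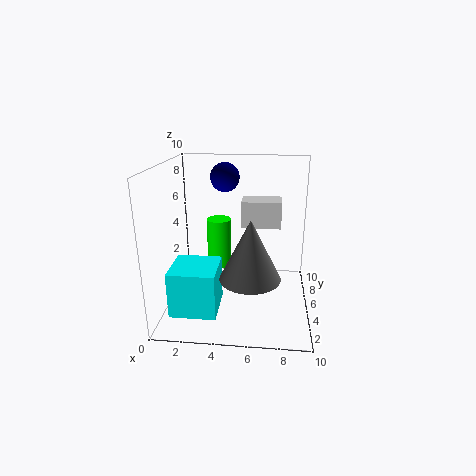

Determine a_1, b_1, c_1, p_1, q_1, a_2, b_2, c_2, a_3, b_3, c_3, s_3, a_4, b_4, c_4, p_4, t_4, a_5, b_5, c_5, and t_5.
a_1 = 1; b_1 = 1; c_1 = 1; p_1 = 3; q_1 = 3; a_2 = 4; b_2 = 6; c_2 = 9; a_3 = 6; b_3 = 3; c_3 = 3; s_3 = 2; a_4 = 5; b_4 = 7; c_4 = 5; p_4 = 3; t_4 = 2; a_5 = 3; b_5 = 9; c_5 = 1; t_5 = 4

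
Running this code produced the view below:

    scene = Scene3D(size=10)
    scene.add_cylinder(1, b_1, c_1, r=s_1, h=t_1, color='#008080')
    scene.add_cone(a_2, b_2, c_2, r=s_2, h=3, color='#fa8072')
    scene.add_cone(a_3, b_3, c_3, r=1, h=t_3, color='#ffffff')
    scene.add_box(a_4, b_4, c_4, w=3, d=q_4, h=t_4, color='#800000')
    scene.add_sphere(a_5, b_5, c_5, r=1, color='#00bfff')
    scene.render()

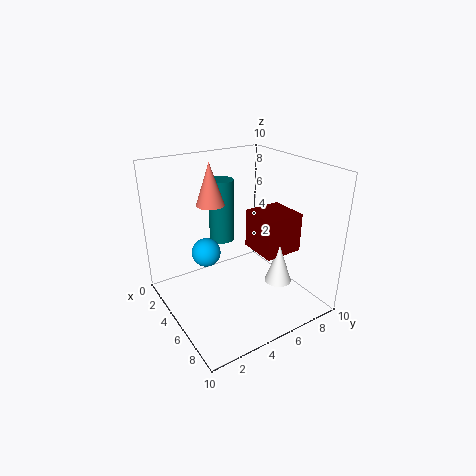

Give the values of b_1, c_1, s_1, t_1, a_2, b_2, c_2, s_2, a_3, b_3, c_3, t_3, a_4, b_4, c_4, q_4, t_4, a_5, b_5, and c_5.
b_1 = 6; c_1 = 3; s_1 = 1; t_1 = 5; a_2 = 3; b_2 = 4; c_2 = 7; s_2 = 1; a_3 = 6; b_3 = 8; c_3 = 1; t_3 = 3; a_4 = 3; b_4 = 7; c_4 = 3; q_4 = 3; t_4 = 3; a_5 = 4; b_5 = 3; c_5 = 4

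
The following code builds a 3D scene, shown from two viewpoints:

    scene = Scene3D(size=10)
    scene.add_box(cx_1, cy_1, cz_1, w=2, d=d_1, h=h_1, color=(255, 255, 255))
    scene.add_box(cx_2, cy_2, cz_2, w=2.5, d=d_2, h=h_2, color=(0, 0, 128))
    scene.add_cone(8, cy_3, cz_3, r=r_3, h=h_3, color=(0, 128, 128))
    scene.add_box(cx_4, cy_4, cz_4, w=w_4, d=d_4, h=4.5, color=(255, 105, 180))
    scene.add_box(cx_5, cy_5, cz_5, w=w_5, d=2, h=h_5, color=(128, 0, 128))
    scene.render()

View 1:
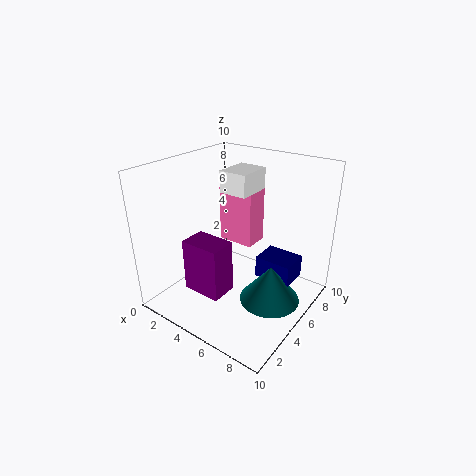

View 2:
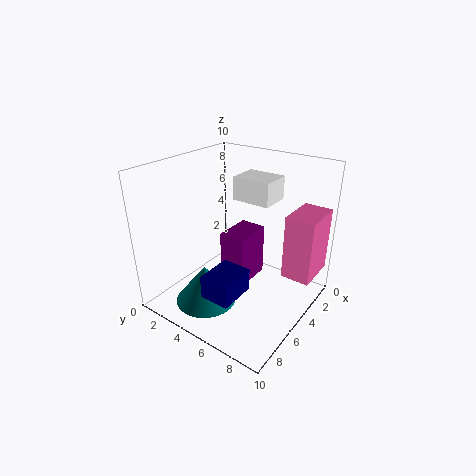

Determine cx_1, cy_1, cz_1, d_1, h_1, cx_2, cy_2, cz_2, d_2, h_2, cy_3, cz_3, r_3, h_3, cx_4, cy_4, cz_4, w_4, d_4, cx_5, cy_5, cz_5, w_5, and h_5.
cx_1 = 3.5, cy_1 = 5, cz_1 = 8, d_1 = 2.5, h_1 = 1.5, cx_2 = 6.5, cy_2 = 5, cz_2 = 2.5, d_2 = 2, h_2 = 1.5, cy_3 = 4.5, cz_3 = 1.5, r_3 = 2, h_3 = 2.5, cx_4 = 1, cy_4 = 8, cz_4 = 2.5, w_4 = 3, d_4 = 2, cx_5 = 1.5, cy_5 = 3, cz_5 = 0.5, w_5 = 3, h_5 = 4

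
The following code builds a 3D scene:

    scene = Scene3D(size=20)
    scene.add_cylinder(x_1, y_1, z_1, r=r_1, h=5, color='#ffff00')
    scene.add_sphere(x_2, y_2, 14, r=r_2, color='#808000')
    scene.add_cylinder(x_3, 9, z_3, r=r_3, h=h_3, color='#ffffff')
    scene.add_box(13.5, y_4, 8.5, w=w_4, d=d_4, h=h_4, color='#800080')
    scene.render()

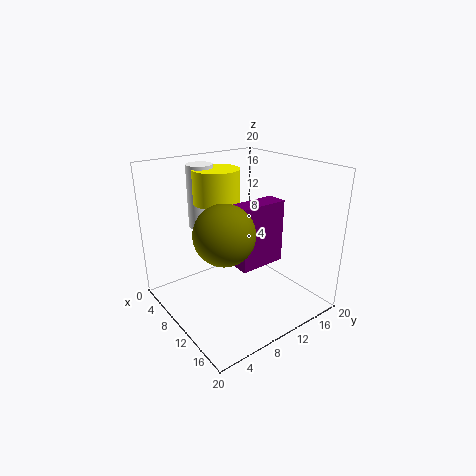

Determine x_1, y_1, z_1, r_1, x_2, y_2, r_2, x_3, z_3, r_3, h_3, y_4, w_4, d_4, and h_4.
x_1 = 4; y_1 = 10.5; z_1 = 13.5; r_1 = 3.5; x_2 = 15.5; y_2 = 4; r_2 = 3.5; x_3 = 2; z_3 = 9.5; r_3 = 2; h_3 = 9.5; y_4 = 6.5; w_4 = 2.5; d_4 = 6; h_4 = 8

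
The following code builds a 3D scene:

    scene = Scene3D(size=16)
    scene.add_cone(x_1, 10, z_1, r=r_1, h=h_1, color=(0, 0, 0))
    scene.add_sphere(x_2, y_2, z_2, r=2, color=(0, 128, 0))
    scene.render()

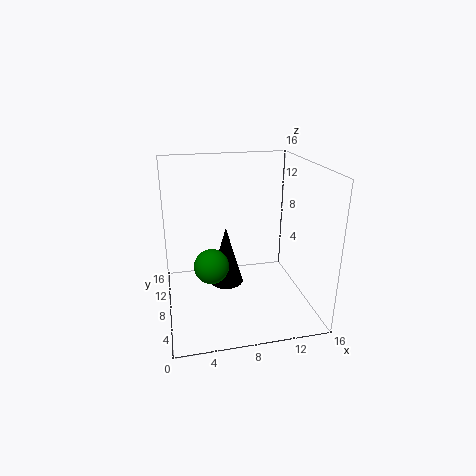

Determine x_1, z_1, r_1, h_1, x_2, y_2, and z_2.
x_1 = 7; z_1 = 1.5; r_1 = 2; h_1 = 7; x_2 = 5; y_2 = 8.5; z_2 = 4.5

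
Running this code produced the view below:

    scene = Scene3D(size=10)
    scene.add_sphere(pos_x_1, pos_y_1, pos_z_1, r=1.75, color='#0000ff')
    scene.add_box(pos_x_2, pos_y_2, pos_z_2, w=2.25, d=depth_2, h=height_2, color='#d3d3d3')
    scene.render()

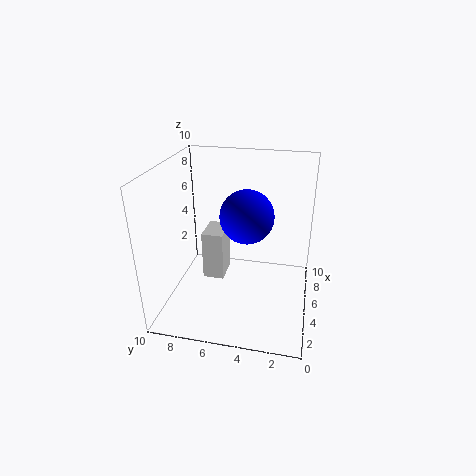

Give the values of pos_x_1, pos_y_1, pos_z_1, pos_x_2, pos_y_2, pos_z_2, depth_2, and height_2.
pos_x_1 = 4.25; pos_y_1 = 4.25; pos_z_1 = 7; pos_x_2 = 4.5; pos_y_2 = 6; pos_z_2 = 1.75; depth_2 = 1.5; height_2 = 3.5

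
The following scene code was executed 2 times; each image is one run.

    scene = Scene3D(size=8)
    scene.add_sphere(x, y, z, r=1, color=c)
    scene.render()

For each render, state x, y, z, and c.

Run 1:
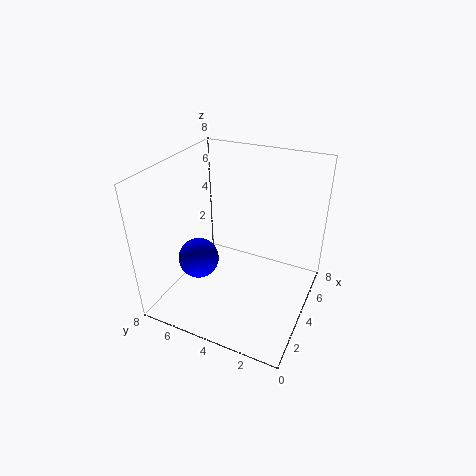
x = 1.5, y = 5, z = 4, c = 'blue'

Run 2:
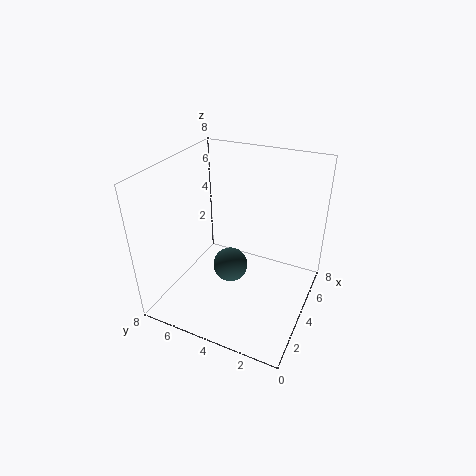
x = 4, y = 4.5, z = 2, c = 'darkslategray'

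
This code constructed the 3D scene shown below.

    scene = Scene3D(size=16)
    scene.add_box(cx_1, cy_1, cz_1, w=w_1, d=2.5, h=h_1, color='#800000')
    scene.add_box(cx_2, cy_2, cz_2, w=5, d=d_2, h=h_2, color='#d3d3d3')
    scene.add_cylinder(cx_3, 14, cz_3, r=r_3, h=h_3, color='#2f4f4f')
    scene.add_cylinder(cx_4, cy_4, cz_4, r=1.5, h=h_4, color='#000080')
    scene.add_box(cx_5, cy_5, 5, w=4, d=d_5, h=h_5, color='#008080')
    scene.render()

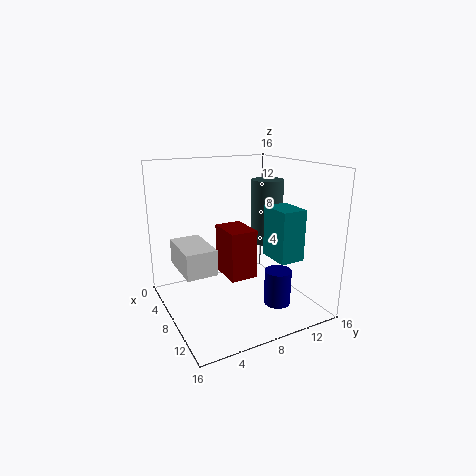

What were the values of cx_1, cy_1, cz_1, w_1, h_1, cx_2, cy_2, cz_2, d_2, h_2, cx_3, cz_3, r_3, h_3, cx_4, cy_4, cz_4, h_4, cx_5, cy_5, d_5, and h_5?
cx_1 = 11; cy_1 = 4; cz_1 = 6.5; w_1 = 3.5; h_1 = 4.5; cx_2 = 7.5; cy_2 = 0.5; cz_2 = 6.5; d_2 = 3; h_2 = 2.5; cx_3 = 4.5; cz_3 = 5.5; r_3 = 2; h_3 = 8; cx_4 = 11; cy_4 = 11.5; cz_4 = 0.5; h_4 = 4; cx_5 = 7; cy_5 = 12; d_5 = 3; h_5 = 6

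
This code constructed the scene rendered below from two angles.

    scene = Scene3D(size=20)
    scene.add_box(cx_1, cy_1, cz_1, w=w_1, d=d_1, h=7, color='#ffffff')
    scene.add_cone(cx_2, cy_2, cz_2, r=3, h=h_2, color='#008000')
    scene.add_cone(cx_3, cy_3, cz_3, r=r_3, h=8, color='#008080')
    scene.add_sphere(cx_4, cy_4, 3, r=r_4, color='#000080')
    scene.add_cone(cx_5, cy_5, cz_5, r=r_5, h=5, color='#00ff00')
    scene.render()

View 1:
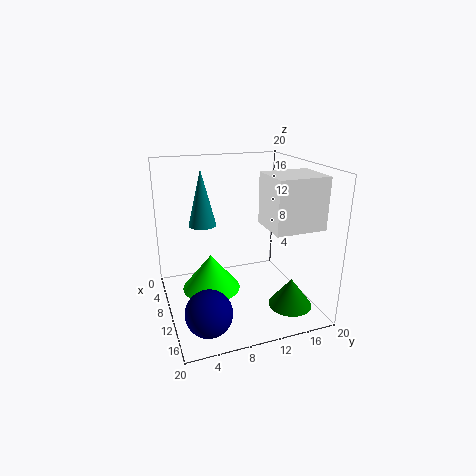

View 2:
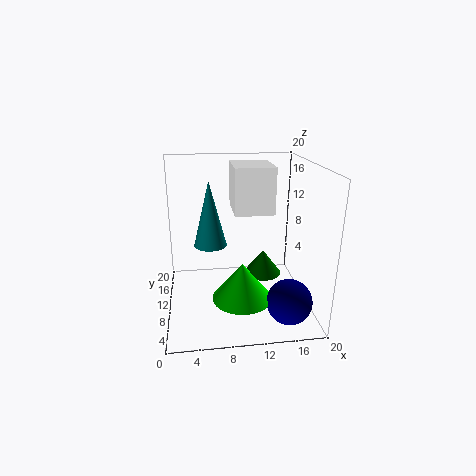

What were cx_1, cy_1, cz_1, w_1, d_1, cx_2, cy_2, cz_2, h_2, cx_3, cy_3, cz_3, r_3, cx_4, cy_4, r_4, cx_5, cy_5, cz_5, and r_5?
cx_1 = 10
cy_1 = 13
cz_1 = 12
w_1 = 6
d_1 = 7
cx_2 = 15
cy_2 = 16
cz_2 = 1
h_2 = 4
cx_3 = 6
cy_3 = 6
cz_3 = 11
r_3 = 2
cx_4 = 16
cy_4 = 4
r_4 = 3
cx_5 = 10
cy_5 = 6
cz_5 = 3
r_5 = 4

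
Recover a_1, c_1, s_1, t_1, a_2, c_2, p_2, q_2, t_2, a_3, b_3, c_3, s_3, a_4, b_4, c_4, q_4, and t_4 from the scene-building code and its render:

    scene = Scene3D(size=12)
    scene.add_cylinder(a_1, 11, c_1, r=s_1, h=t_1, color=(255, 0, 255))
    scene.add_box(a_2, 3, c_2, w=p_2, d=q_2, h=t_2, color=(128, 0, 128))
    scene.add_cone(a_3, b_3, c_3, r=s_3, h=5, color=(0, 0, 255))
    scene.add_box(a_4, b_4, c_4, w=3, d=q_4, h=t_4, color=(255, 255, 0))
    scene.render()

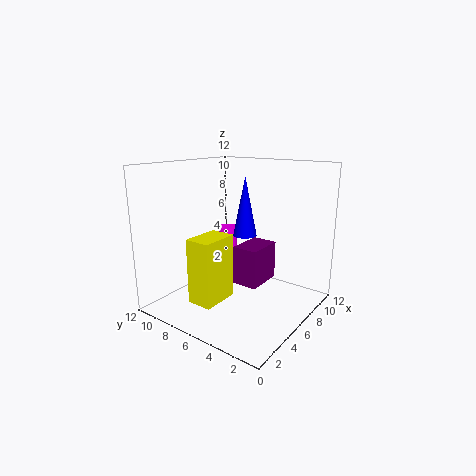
a_1 = 11
c_1 = 2
s_1 = 1
t_1 = 3
a_2 = 4
c_2 = 3
p_2 = 3
q_2 = 2
t_2 = 3
a_3 = 7
b_3 = 6
c_3 = 6
s_3 = 1
a_4 = 1
b_4 = 5
c_4 = 2
q_4 = 2
t_4 = 5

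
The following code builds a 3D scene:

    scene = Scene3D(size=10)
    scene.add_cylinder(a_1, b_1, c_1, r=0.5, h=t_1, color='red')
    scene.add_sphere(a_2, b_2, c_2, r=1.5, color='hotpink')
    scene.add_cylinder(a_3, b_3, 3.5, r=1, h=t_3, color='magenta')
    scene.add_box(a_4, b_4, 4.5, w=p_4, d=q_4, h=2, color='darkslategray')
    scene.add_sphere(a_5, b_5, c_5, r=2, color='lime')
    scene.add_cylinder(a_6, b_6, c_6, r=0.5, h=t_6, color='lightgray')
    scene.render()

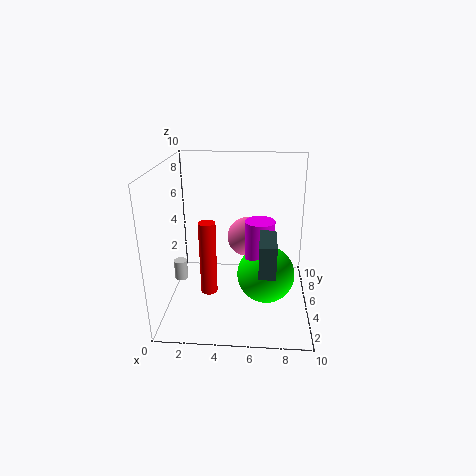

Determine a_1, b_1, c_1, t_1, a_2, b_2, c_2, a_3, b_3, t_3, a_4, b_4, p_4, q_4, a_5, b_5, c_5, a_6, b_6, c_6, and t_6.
a_1 = 3.5; b_1 = 1.5; c_1 = 3; t_1 = 4.5; a_2 = 5.5; b_2 = 7.5; c_2 = 4; a_3 = 6.5; b_3 = 4.5; t_3 = 3; a_4 = 6.5; b_4 = 0.5; p_4 = 1; q_4 = 2.5; a_5 = 7; b_5 = 4.5; c_5 = 2.5; a_6 = 0.5; b_6 = 6; c_6 = 1; t_6 = 1.5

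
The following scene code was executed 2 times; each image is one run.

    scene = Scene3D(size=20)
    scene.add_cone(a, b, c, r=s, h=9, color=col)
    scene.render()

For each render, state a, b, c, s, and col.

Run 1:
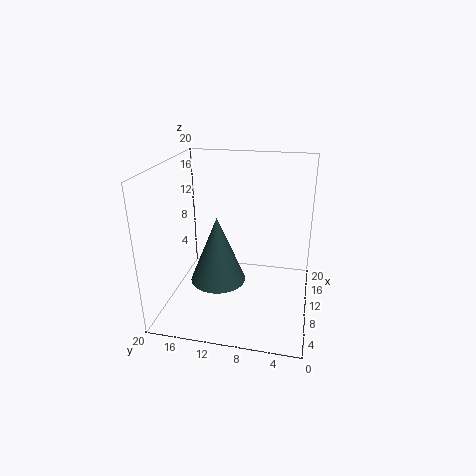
a = 7.5
b = 12.25
c = 4.75
s = 3.75
col = 'darkslategray'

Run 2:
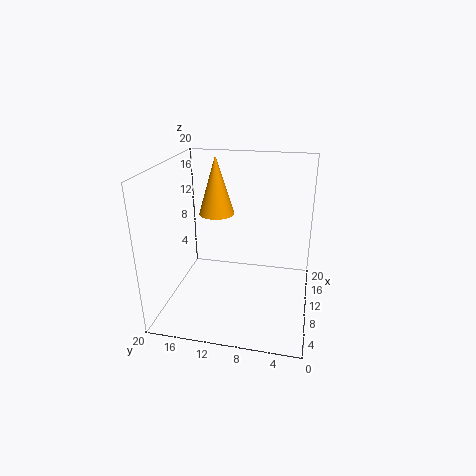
a = 16
b = 14.75
c = 11
s = 2.75
col = 'orange'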